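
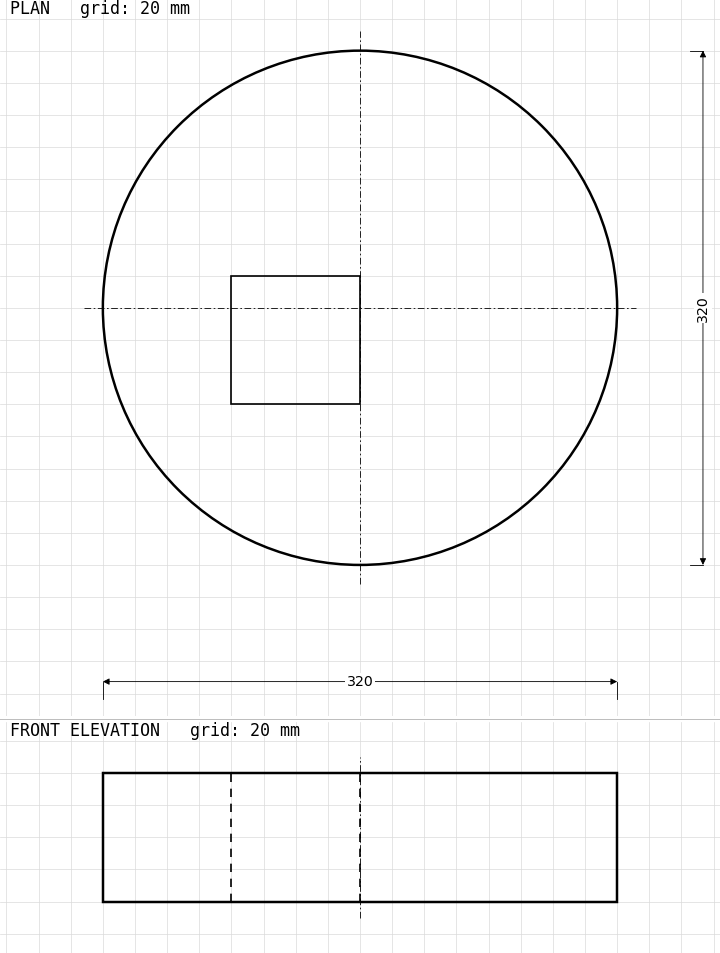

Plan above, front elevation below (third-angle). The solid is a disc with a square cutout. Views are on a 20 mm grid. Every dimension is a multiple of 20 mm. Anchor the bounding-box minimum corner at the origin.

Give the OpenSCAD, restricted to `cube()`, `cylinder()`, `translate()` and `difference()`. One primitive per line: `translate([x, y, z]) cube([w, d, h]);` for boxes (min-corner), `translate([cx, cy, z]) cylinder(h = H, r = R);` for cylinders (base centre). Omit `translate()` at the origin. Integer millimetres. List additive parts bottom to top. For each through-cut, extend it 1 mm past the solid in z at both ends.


difference() {
  translate([160, 160, 0]) cylinder(h = 80, r = 160);
  translate([80, 100, -1]) cube([80, 80, 82]);
}


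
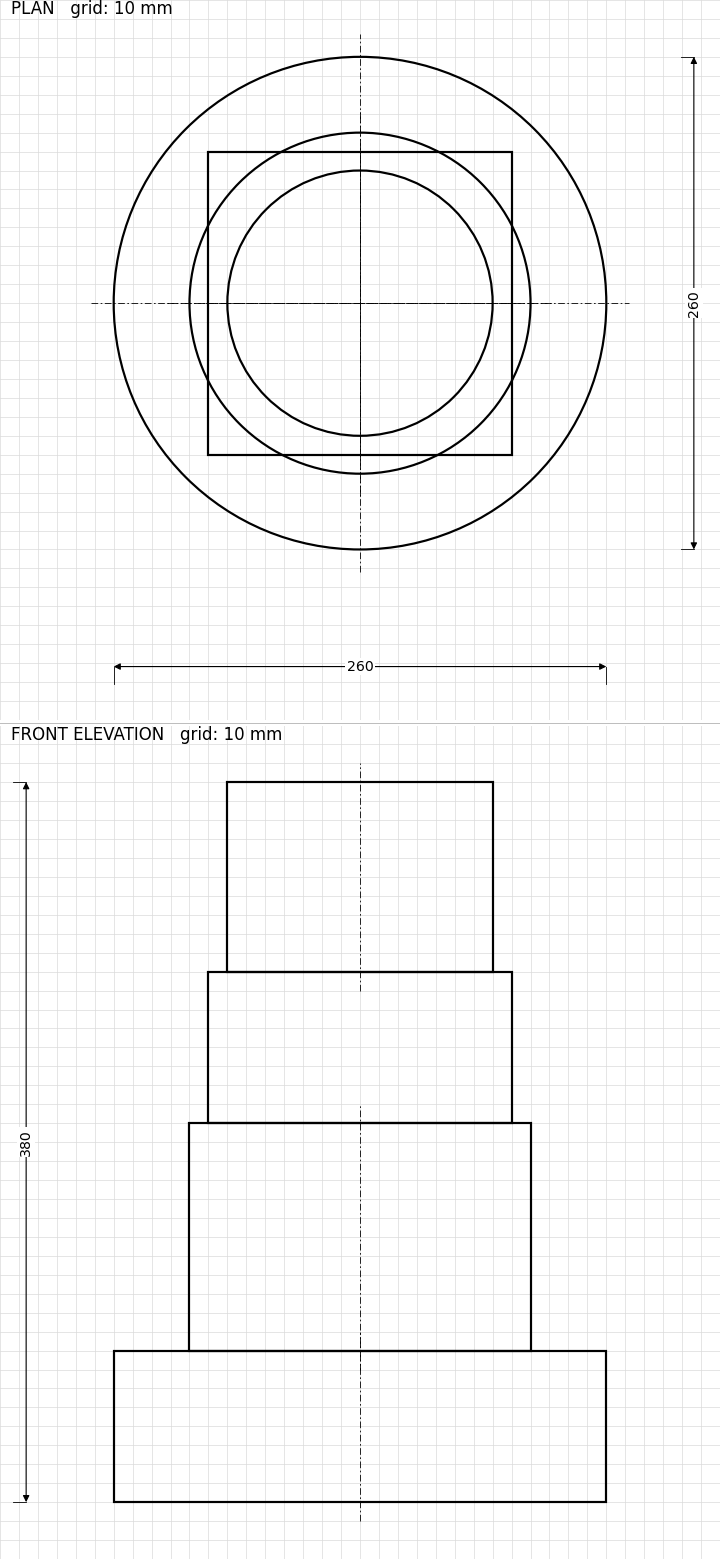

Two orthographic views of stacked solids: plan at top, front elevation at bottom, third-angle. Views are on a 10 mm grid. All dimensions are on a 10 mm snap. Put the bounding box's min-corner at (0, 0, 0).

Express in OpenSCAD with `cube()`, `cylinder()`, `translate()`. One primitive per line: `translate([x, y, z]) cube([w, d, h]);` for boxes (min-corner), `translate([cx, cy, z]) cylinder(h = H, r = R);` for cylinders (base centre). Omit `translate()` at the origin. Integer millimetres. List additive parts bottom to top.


translate([130, 130, 0]) cylinder(h = 80, r = 130);
translate([130, 130, 80]) cylinder(h = 120, r = 90);
translate([50, 50, 200]) cube([160, 160, 80]);
translate([130, 130, 280]) cylinder(h = 100, r = 70);


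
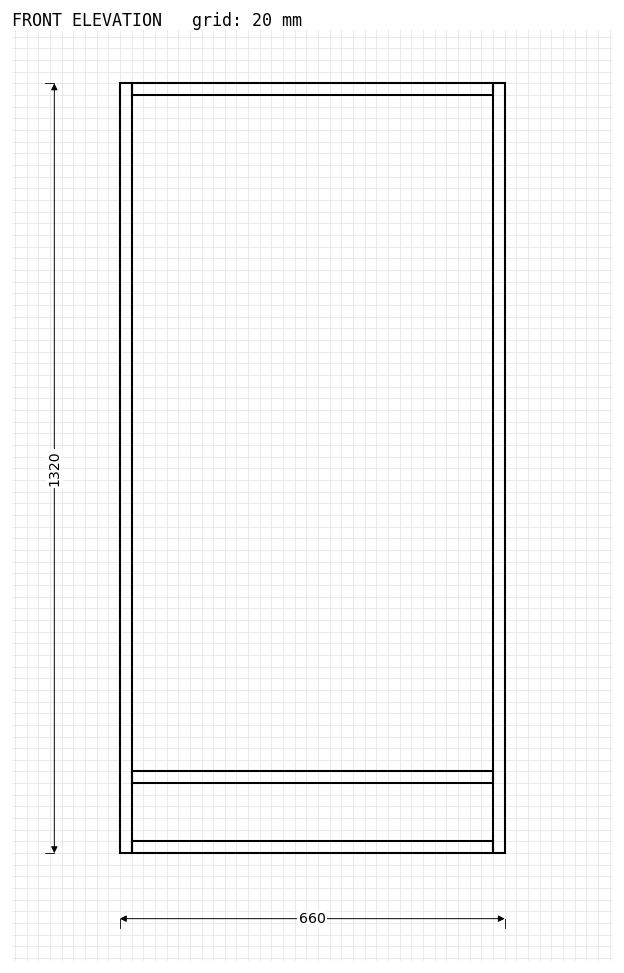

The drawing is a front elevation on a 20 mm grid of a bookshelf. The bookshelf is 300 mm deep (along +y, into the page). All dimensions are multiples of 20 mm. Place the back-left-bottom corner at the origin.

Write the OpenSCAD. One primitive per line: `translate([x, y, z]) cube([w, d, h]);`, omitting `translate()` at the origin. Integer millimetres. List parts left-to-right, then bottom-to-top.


cube([20, 300, 1320]);
translate([20, 0, 0]) cube([620, 300, 20]);
translate([20, 0, 120]) cube([620, 300, 20]);
translate([20, 0, 1300]) cube([620, 300, 20]);
translate([640, 0, 0]) cube([20, 300, 1320]);


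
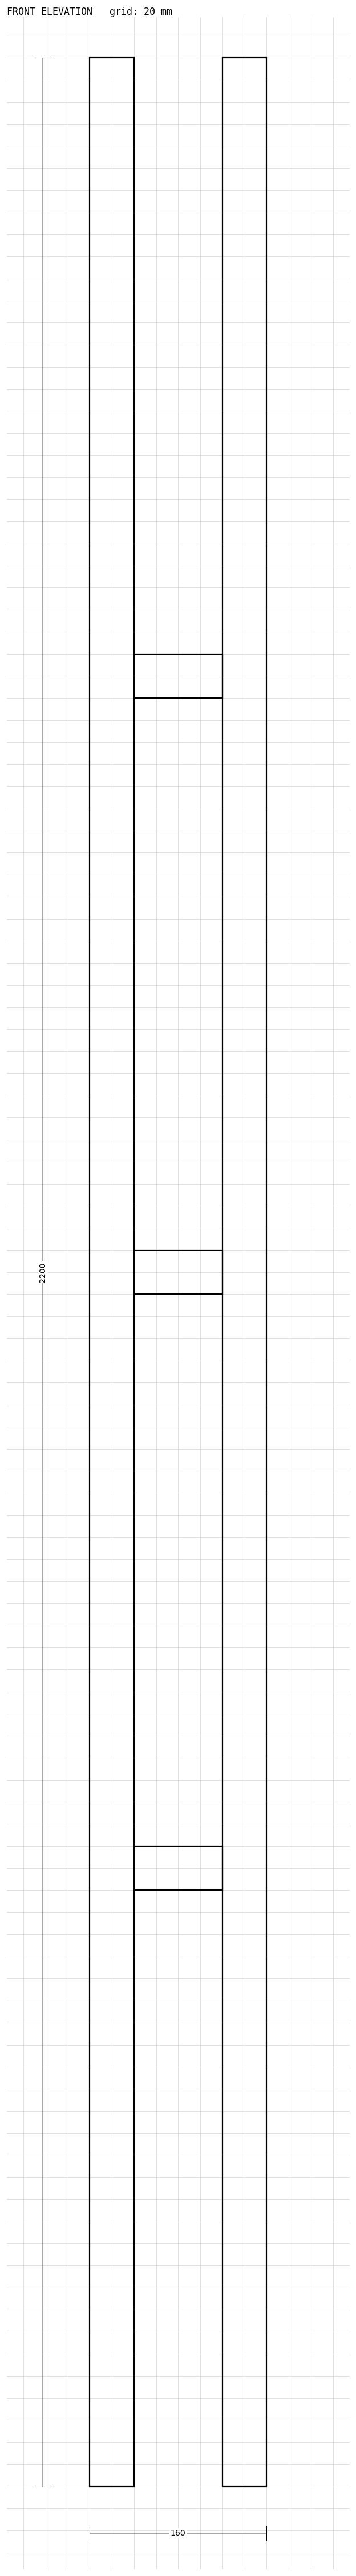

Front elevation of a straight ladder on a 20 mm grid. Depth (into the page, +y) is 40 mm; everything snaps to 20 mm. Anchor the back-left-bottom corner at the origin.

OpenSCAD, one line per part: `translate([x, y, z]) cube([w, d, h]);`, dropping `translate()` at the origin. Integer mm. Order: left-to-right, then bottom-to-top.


cube([40, 40, 2200]);
translate([40, 0, 540]) cube([80, 40, 40]);
translate([40, 0, 1080]) cube([80, 40, 40]);
translate([40, 0, 1620]) cube([80, 40, 40]);
translate([120, 0, 0]) cube([40, 40, 2200]);


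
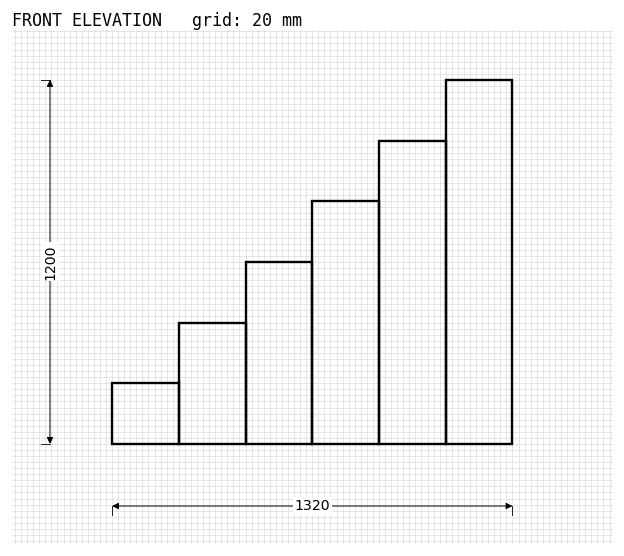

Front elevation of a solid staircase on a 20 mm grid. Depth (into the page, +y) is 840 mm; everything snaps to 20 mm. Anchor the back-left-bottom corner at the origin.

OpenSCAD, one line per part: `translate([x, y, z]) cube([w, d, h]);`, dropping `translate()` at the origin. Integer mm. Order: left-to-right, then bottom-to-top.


cube([220, 840, 200]);
translate([220, 0, 0]) cube([220, 840, 400]);
translate([440, 0, 0]) cube([220, 840, 600]);
translate([660, 0, 0]) cube([220, 840, 800]);
translate([880, 0, 0]) cube([220, 840, 1000]);
translate([1100, 0, 0]) cube([220, 840, 1200]);


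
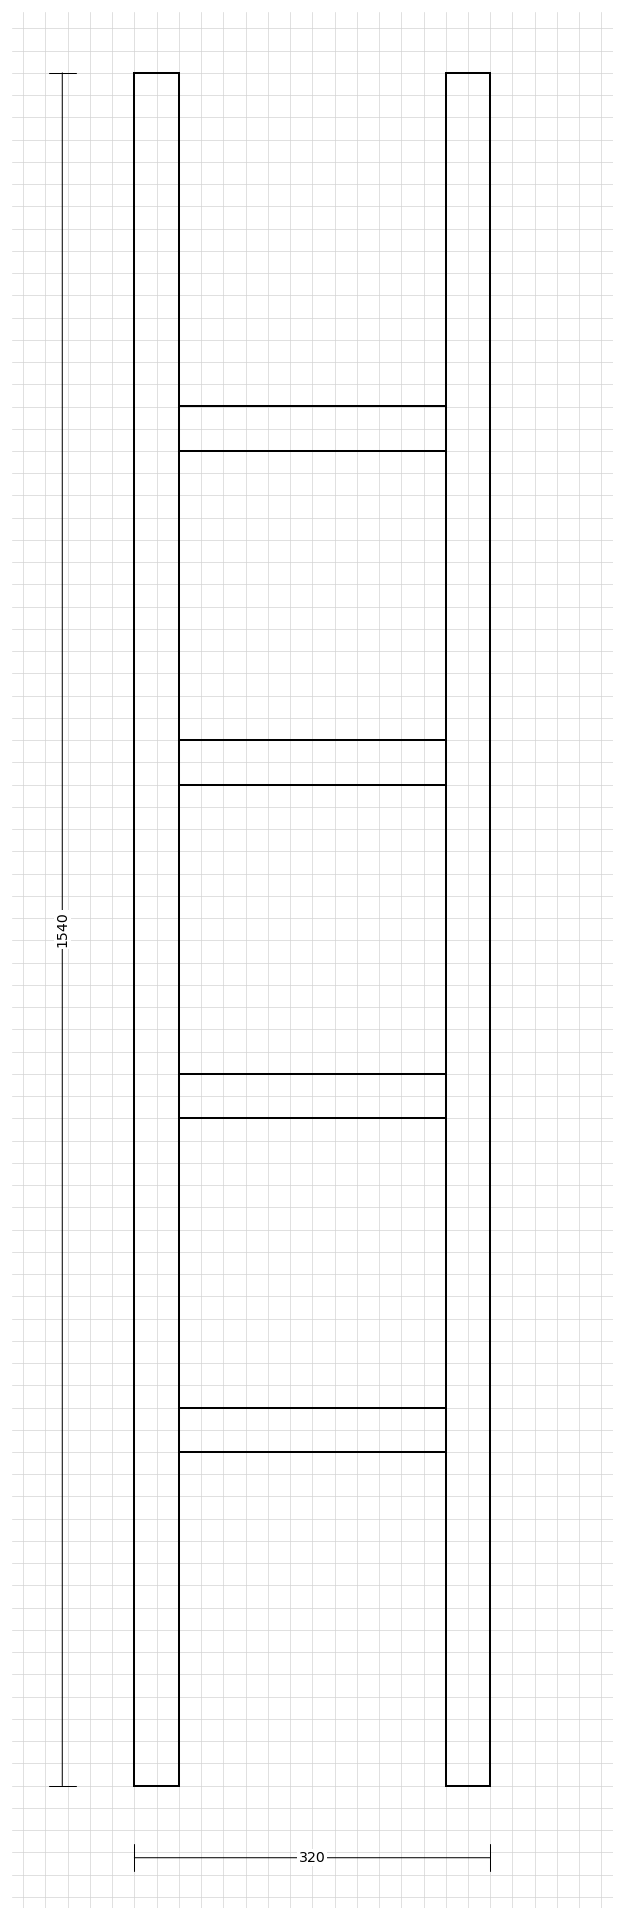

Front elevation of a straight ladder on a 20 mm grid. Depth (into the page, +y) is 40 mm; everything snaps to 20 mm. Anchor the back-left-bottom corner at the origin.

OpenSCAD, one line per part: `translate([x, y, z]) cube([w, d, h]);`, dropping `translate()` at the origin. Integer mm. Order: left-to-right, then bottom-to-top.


cube([40, 40, 1540]);
translate([40, 0, 300]) cube([240, 40, 40]);
translate([40, 0, 600]) cube([240, 40, 40]);
translate([40, 0, 900]) cube([240, 40, 40]);
translate([40, 0, 1200]) cube([240, 40, 40]);
translate([280, 0, 0]) cube([40, 40, 1540]);


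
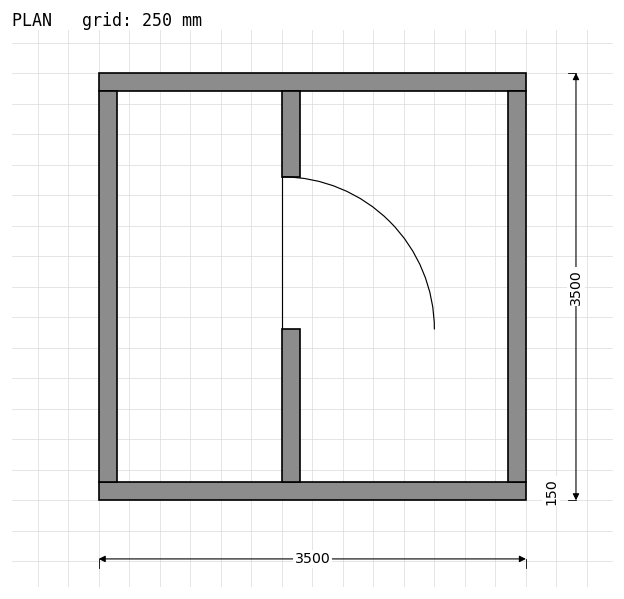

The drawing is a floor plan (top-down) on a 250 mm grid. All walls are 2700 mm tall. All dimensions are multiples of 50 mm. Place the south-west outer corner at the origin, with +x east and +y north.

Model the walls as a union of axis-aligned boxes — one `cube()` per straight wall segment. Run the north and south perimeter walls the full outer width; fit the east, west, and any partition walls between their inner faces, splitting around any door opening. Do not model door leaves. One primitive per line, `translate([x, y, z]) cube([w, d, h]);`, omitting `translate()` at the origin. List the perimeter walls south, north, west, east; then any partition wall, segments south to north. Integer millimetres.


cube([3500, 150, 2700]);
translate([0, 3350, 0]) cube([3500, 150, 2700]);
translate([0, 150, 0]) cube([150, 3200, 2700]);
translate([3350, 150, 0]) cube([150, 3200, 2700]);
translate([1500, 150, 0]) cube([150, 1250, 2700]);
translate([1500, 2650, 0]) cube([150, 700, 2700]);


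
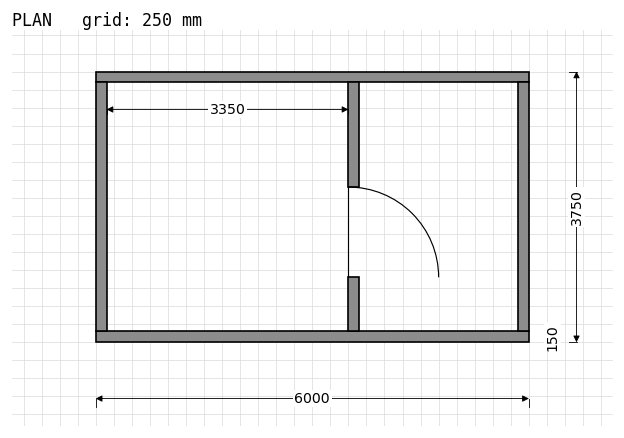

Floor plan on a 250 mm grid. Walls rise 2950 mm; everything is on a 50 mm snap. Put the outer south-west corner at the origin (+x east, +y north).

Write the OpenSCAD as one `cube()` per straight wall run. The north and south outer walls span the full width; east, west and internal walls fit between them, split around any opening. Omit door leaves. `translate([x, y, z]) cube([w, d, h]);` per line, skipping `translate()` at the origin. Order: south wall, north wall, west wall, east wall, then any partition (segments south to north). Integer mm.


cube([6000, 150, 2950]);
translate([0, 3600, 0]) cube([6000, 150, 2950]);
translate([0, 150, 0]) cube([150, 3450, 2950]);
translate([5850, 150, 0]) cube([150, 3450, 2950]);
translate([3500, 150, 0]) cube([150, 750, 2950]);
translate([3500, 2150, 0]) cube([150, 1450, 2950]);


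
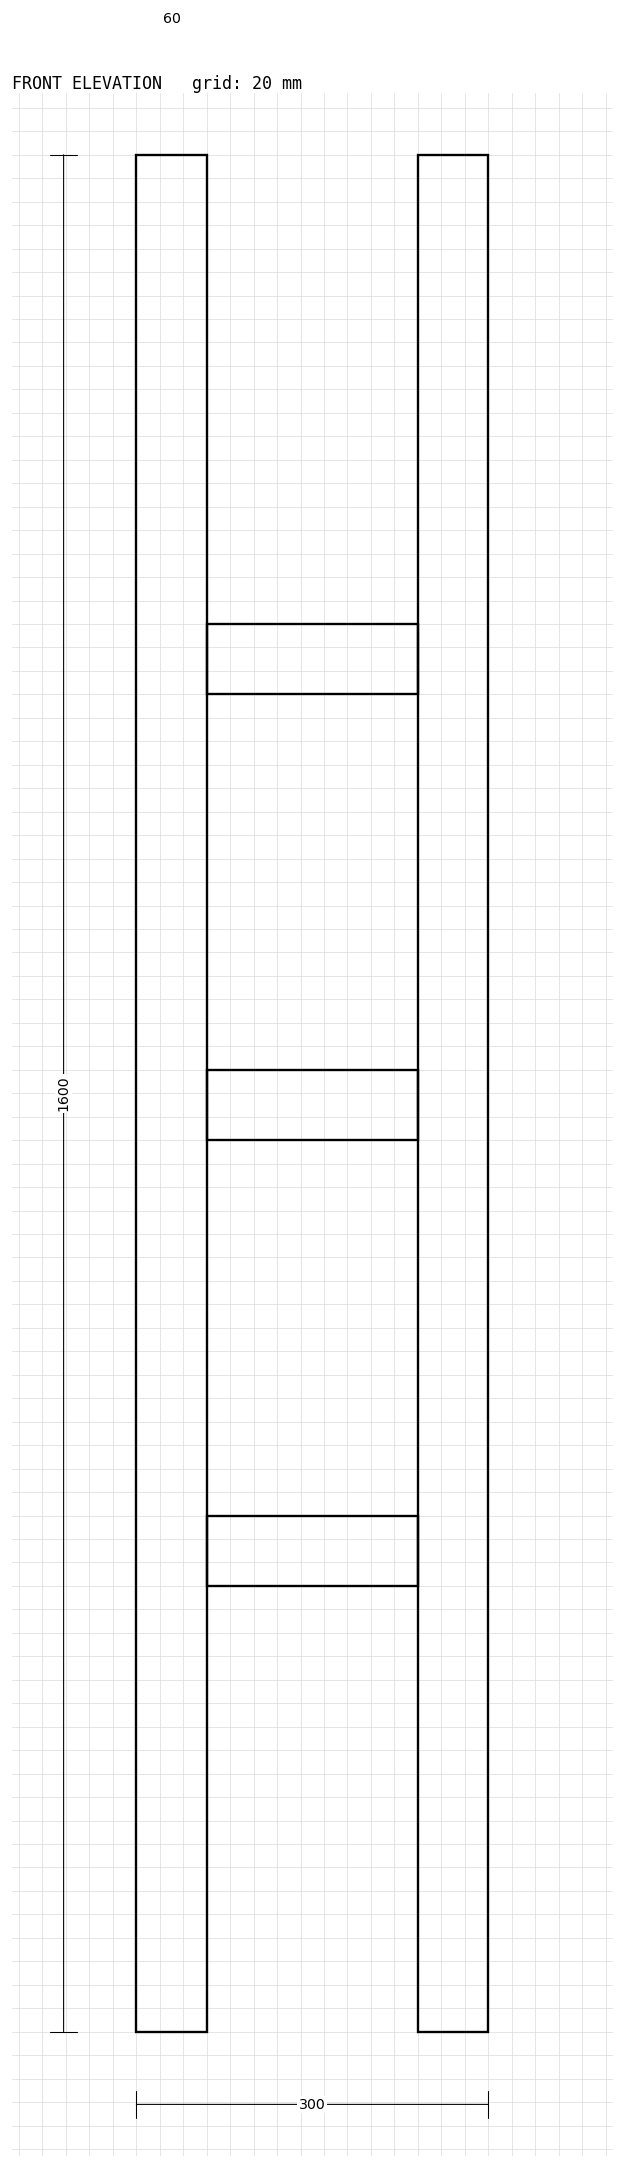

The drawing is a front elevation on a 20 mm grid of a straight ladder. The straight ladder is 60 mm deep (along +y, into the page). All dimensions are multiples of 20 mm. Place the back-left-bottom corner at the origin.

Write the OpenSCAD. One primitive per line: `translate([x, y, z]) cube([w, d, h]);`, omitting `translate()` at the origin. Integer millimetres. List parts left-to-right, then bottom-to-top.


cube([60, 60, 1600]);
translate([60, 0, 380]) cube([180, 60, 60]);
translate([60, 0, 760]) cube([180, 60, 60]);
translate([60, 0, 1140]) cube([180, 60, 60]);
translate([240, 0, 0]) cube([60, 60, 1600]);


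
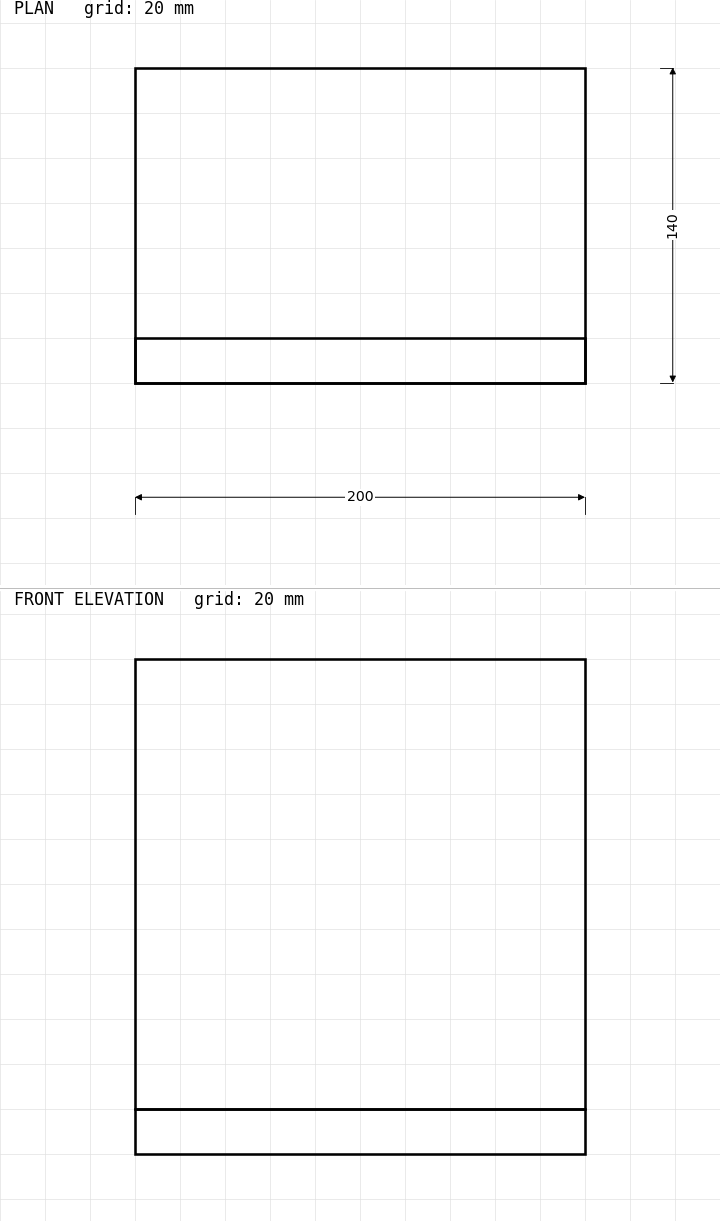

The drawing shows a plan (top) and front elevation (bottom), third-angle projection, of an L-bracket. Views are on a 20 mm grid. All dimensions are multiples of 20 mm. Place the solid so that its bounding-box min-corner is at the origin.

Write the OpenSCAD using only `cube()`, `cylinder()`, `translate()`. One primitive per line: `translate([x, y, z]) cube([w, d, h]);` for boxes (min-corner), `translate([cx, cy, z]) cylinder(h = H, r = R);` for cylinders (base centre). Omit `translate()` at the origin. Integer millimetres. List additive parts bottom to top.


cube([200, 140, 20]);
translate([0, 0, 20]) cube([200, 20, 200]);


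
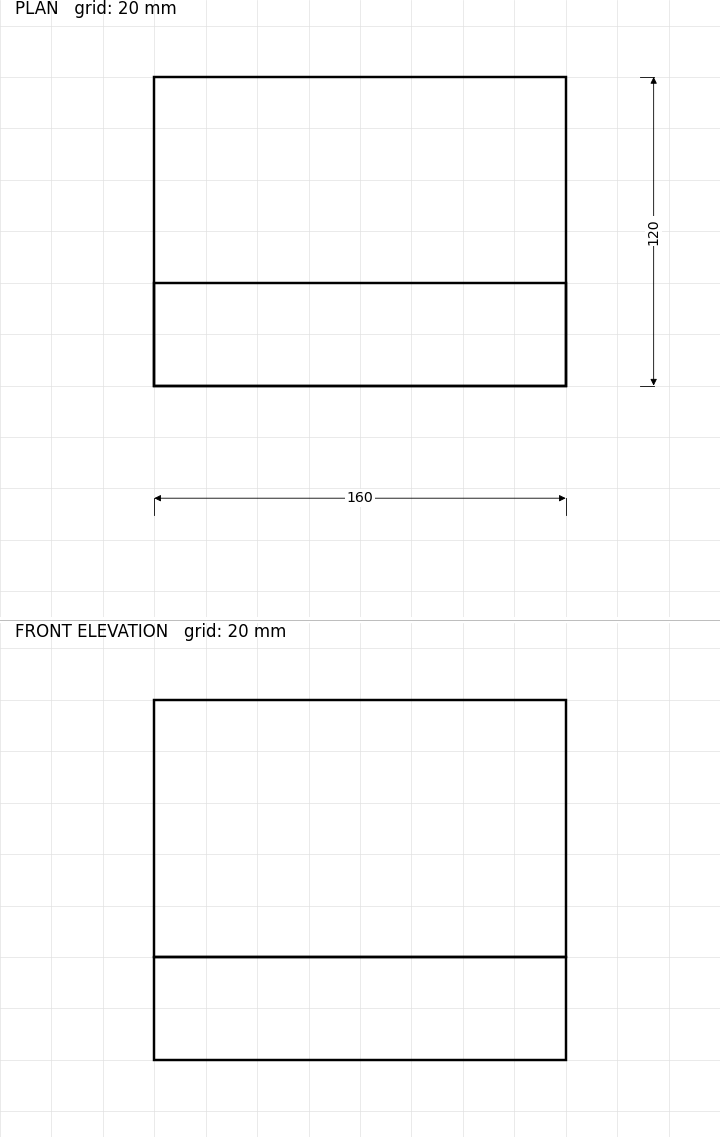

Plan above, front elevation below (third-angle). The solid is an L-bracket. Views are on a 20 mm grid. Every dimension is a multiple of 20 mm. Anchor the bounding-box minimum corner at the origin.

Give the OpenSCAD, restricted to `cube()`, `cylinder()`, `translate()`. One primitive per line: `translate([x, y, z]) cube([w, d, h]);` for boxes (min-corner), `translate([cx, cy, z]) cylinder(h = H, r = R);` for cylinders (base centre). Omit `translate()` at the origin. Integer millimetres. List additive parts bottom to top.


cube([160, 120, 40]);
translate([0, 0, 40]) cube([160, 40, 100]);


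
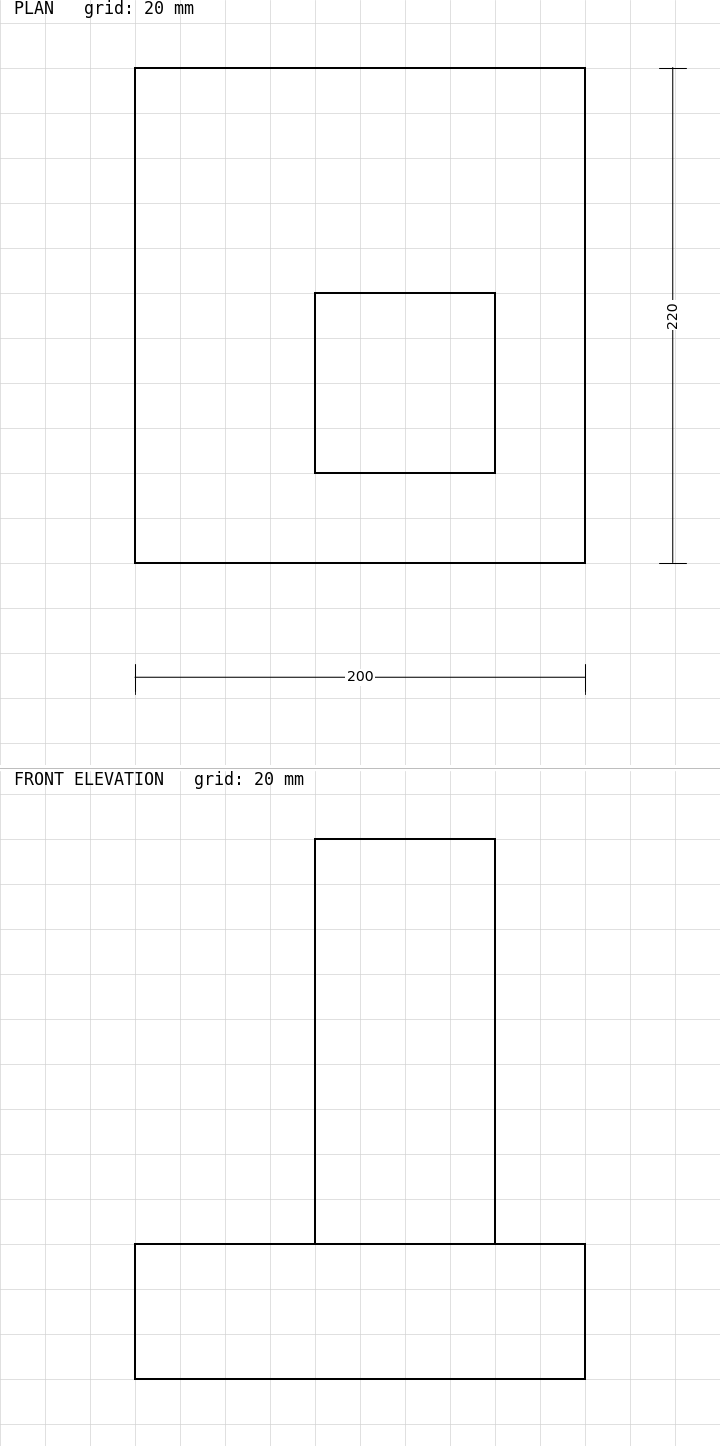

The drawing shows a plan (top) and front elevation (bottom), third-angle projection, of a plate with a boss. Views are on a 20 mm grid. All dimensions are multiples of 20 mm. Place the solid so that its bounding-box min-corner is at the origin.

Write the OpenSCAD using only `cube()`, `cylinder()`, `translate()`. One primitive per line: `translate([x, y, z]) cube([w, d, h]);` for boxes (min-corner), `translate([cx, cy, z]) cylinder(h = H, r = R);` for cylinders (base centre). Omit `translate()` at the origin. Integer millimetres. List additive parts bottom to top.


cube([200, 220, 60]);
translate([80, 40, 60]) cube([80, 80, 180]);


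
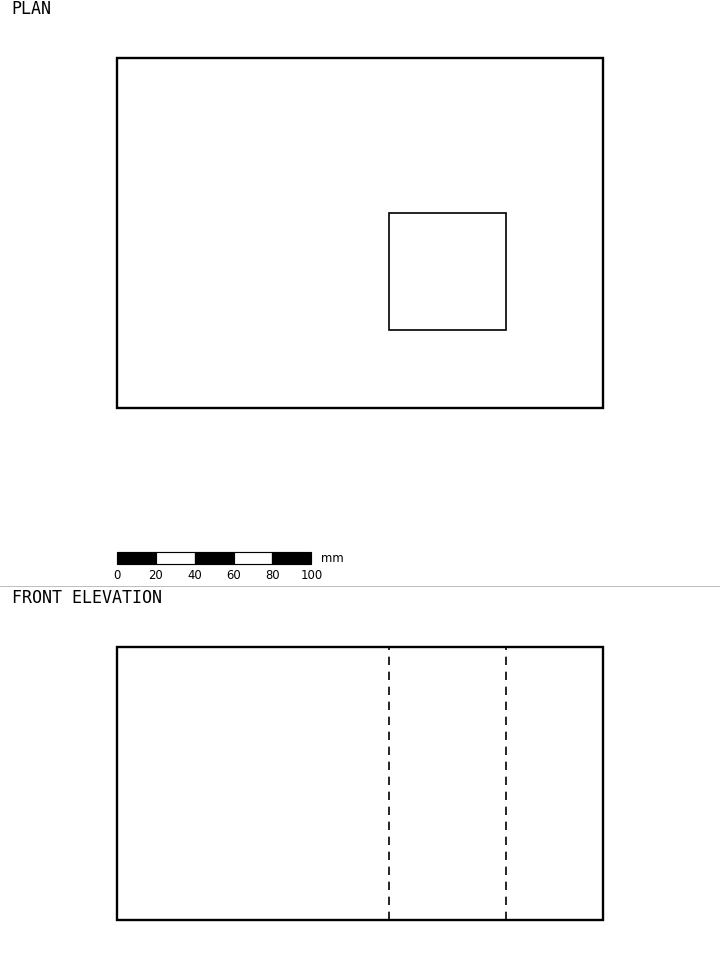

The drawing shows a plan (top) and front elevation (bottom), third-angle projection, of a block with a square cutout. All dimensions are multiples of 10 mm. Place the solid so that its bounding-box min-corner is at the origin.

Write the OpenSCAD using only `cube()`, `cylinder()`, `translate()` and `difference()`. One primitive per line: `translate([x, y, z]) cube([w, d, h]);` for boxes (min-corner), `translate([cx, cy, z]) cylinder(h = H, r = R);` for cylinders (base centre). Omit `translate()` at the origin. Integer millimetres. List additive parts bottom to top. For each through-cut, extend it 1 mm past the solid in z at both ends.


difference() {
  cube([250, 180, 140]);
  translate([140, 40, -1]) cube([60, 60, 142]);
}


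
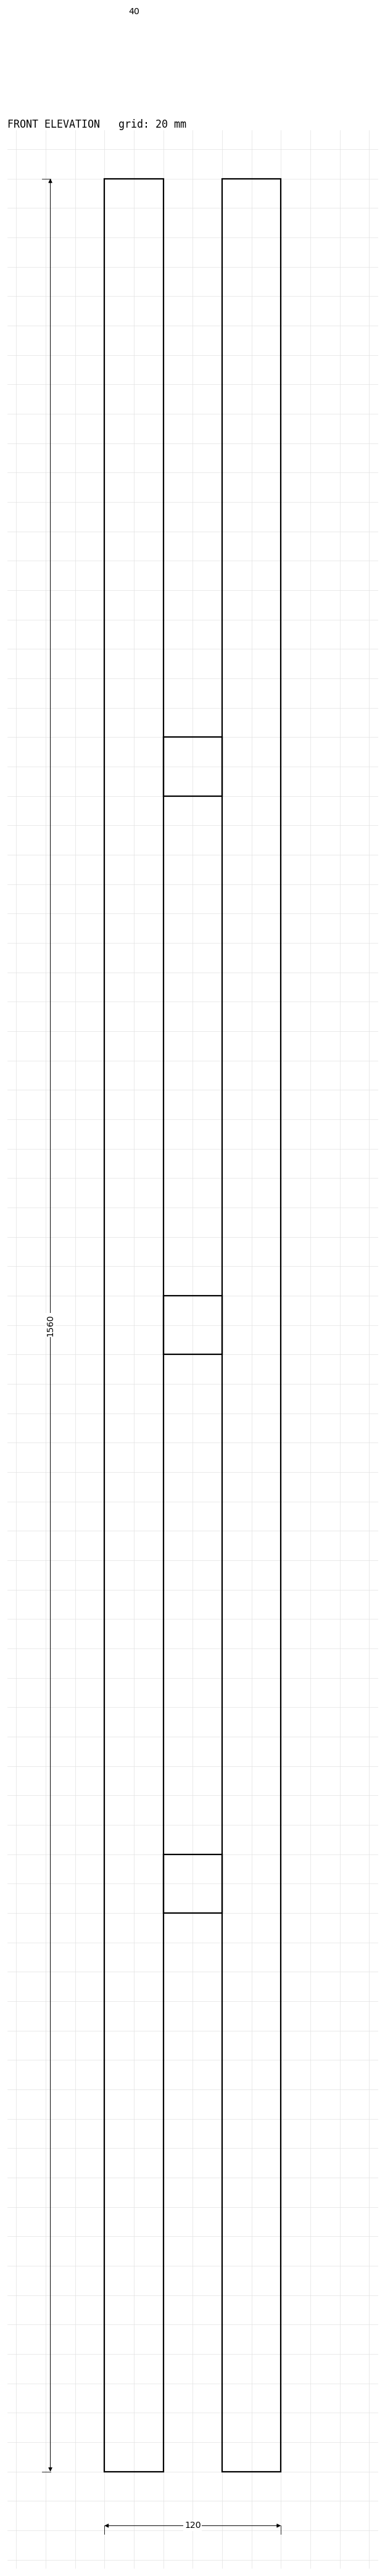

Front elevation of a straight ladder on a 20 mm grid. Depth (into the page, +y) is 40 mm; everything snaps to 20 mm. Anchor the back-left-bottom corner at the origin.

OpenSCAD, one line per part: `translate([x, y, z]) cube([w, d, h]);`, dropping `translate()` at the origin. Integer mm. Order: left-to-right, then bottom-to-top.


cube([40, 40, 1560]);
translate([40, 0, 380]) cube([40, 40, 40]);
translate([40, 0, 760]) cube([40, 40, 40]);
translate([40, 0, 1140]) cube([40, 40, 40]);
translate([80, 0, 0]) cube([40, 40, 1560]);


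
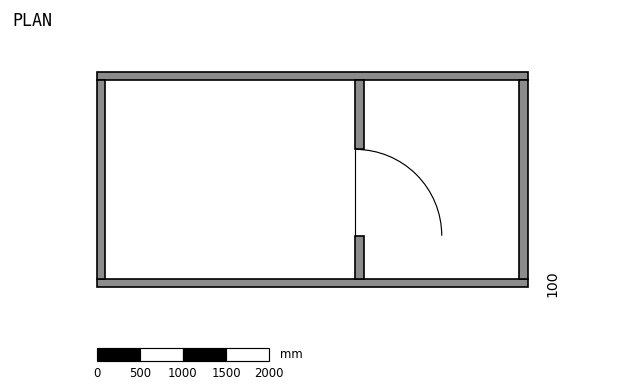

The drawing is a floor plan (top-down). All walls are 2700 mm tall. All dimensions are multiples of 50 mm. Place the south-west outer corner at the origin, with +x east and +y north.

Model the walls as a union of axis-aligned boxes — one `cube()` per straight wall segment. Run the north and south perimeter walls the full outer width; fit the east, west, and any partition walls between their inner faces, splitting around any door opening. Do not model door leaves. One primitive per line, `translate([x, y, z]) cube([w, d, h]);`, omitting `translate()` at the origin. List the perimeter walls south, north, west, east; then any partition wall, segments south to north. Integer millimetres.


cube([5000, 100, 2700]);
translate([0, 2400, 0]) cube([5000, 100, 2700]);
translate([0, 100, 0]) cube([100, 2300, 2700]);
translate([4900, 100, 0]) cube([100, 2300, 2700]);
translate([3000, 100, 0]) cube([100, 500, 2700]);
translate([3000, 1600, 0]) cube([100, 800, 2700]);


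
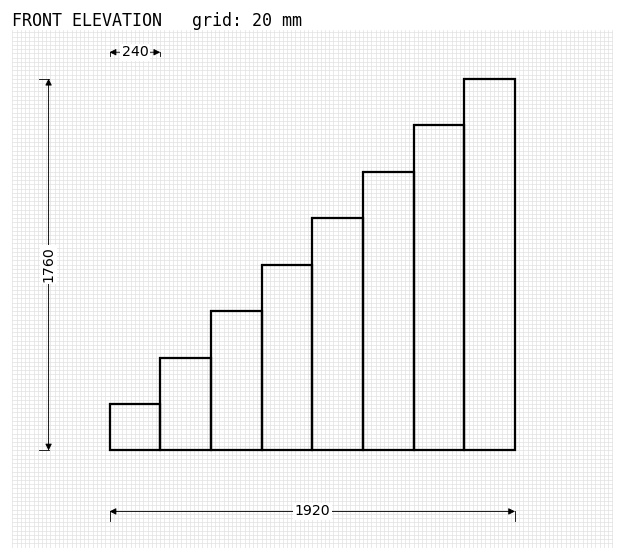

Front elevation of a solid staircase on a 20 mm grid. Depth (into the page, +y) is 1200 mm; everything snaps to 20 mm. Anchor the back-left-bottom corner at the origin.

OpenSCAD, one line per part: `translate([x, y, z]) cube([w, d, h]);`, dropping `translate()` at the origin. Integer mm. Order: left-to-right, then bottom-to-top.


cube([240, 1200, 220]);
translate([240, 0, 0]) cube([240, 1200, 440]);
translate([480, 0, 0]) cube([240, 1200, 660]);
translate([720, 0, 0]) cube([240, 1200, 880]);
translate([960, 0, 0]) cube([240, 1200, 1100]);
translate([1200, 0, 0]) cube([240, 1200, 1320]);
translate([1440, 0, 0]) cube([240, 1200, 1540]);
translate([1680, 0, 0]) cube([240, 1200, 1760]);


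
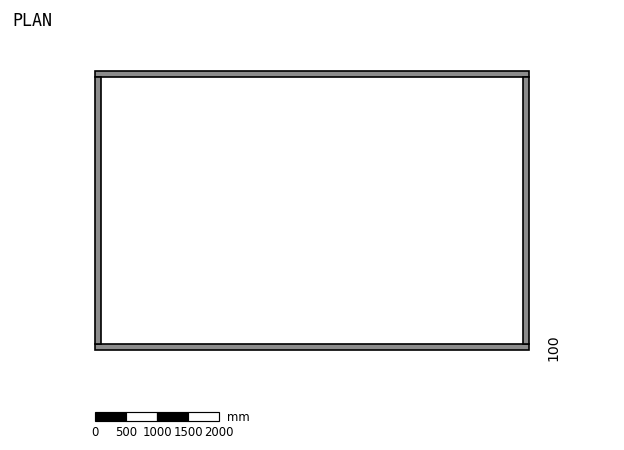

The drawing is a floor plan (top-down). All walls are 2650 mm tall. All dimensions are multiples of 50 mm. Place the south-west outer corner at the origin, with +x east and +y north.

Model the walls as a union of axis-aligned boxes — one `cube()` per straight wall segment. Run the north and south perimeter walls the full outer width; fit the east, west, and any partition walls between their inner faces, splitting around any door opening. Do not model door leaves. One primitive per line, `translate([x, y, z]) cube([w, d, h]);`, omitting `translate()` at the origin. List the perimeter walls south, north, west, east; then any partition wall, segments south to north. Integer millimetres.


cube([7000, 100, 2650]);
translate([0, 4400, 0]) cube([7000, 100, 2650]);
translate([0, 100, 0]) cube([100, 4300, 2650]);
translate([6900, 100, 0]) cube([100, 4300, 2650]);


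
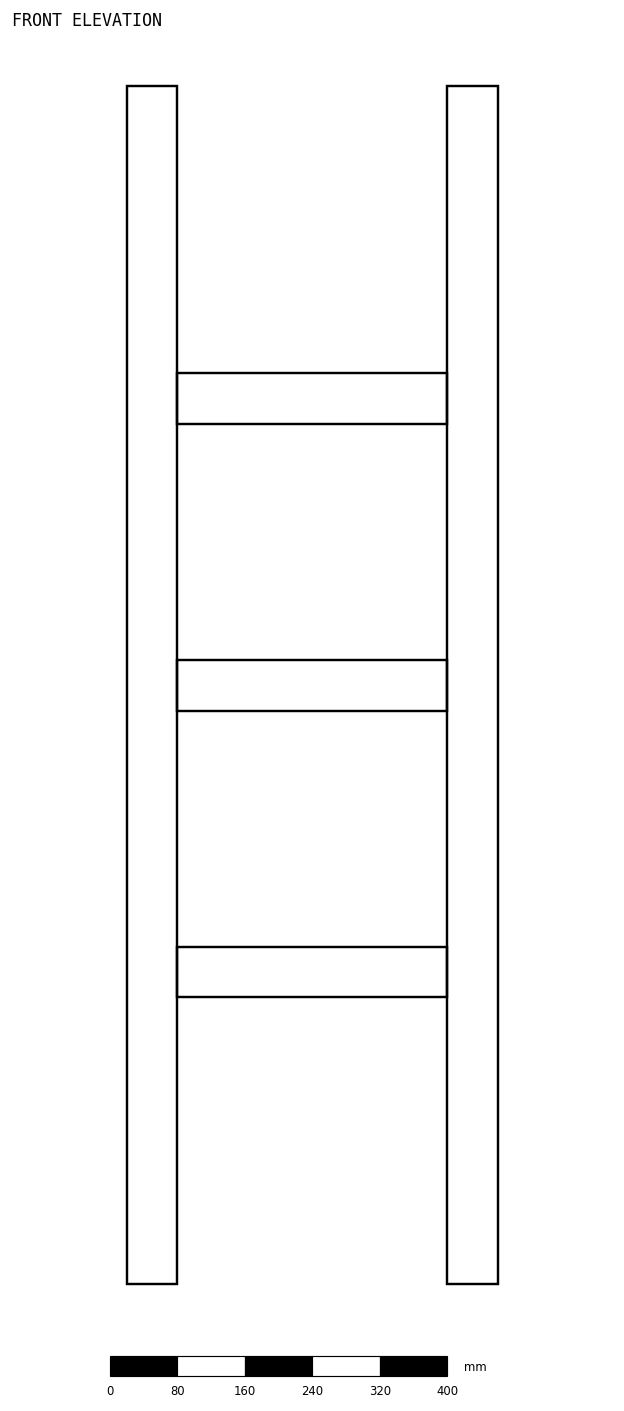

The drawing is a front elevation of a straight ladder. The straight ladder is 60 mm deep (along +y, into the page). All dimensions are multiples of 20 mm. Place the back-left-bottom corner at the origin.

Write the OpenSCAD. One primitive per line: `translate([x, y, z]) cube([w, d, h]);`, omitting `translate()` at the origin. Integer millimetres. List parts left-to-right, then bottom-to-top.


cube([60, 60, 1420]);
translate([60, 0, 340]) cube([320, 60, 60]);
translate([60, 0, 680]) cube([320, 60, 60]);
translate([60, 0, 1020]) cube([320, 60, 60]);
translate([380, 0, 0]) cube([60, 60, 1420]);


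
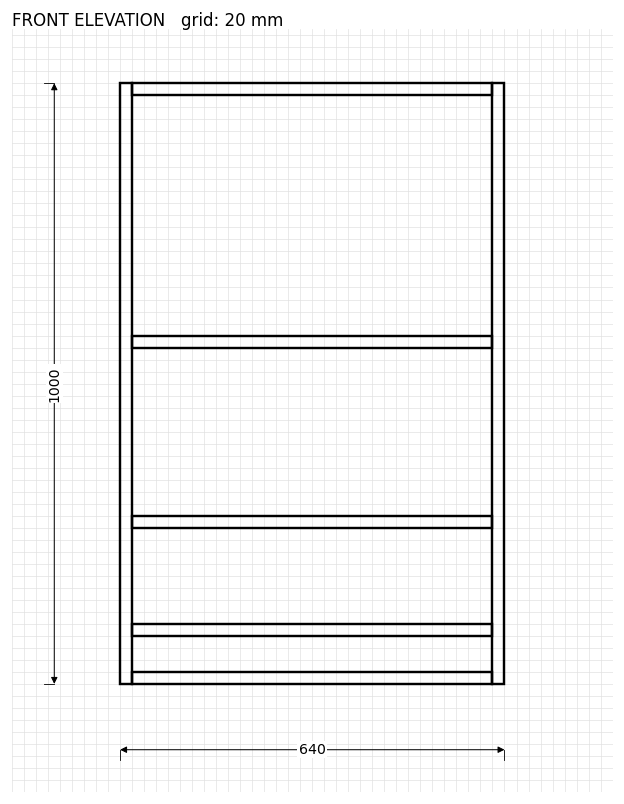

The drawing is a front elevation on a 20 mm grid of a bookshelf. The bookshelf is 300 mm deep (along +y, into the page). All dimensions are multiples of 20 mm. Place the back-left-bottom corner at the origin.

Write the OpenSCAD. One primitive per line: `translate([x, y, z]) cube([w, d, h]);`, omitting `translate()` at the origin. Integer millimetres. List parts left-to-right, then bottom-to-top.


cube([20, 300, 1000]);
translate([20, 0, 0]) cube([600, 300, 20]);
translate([20, 0, 80]) cube([600, 300, 20]);
translate([20, 0, 260]) cube([600, 300, 20]);
translate([20, 0, 560]) cube([600, 300, 20]);
translate([20, 0, 980]) cube([600, 300, 20]);
translate([620, 0, 0]) cube([20, 300, 1000]);


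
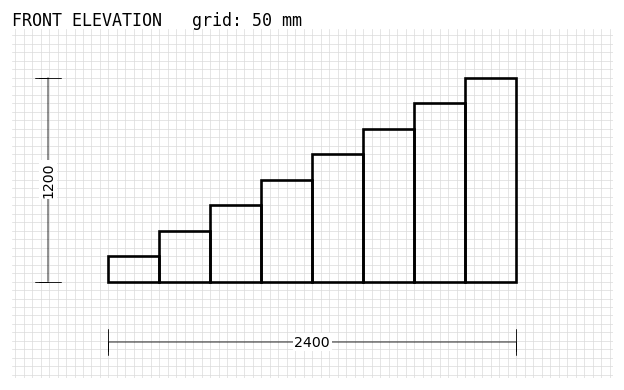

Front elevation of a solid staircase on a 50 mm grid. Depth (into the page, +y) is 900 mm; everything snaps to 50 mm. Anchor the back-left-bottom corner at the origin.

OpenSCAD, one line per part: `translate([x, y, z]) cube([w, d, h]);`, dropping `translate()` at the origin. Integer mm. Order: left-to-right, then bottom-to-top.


cube([300, 900, 150]);
translate([300, 0, 0]) cube([300, 900, 300]);
translate([600, 0, 0]) cube([300, 900, 450]);
translate([900, 0, 0]) cube([300, 900, 600]);
translate([1200, 0, 0]) cube([300, 900, 750]);
translate([1500, 0, 0]) cube([300, 900, 900]);
translate([1800, 0, 0]) cube([300, 900, 1050]);
translate([2100, 0, 0]) cube([300, 900, 1200]);


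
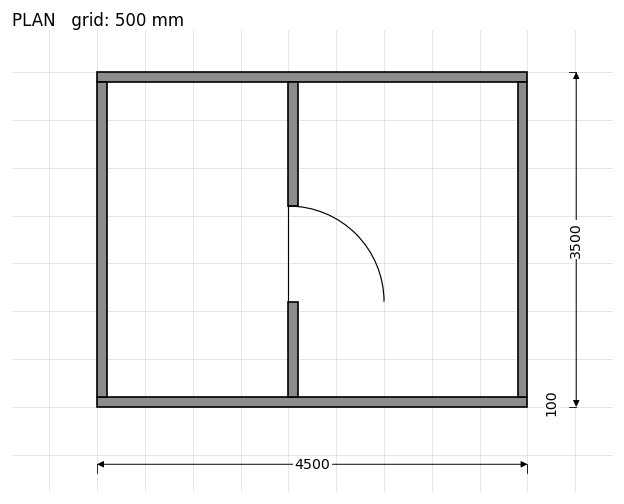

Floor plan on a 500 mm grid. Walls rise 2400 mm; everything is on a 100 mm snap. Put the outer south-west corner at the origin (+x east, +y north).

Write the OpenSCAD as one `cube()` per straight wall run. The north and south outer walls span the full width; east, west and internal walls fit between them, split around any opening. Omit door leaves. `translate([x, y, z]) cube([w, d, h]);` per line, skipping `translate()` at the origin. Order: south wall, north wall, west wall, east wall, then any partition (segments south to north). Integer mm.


cube([4500, 100, 2400]);
translate([0, 3400, 0]) cube([4500, 100, 2400]);
translate([0, 100, 0]) cube([100, 3300, 2400]);
translate([4400, 100, 0]) cube([100, 3300, 2400]);
translate([2000, 100, 0]) cube([100, 1000, 2400]);
translate([2000, 2100, 0]) cube([100, 1300, 2400]);


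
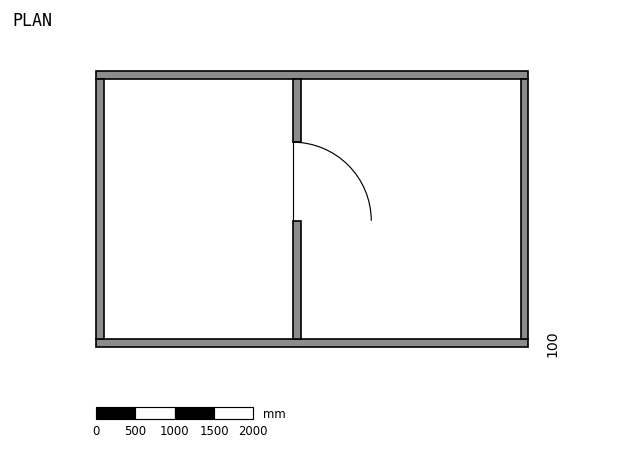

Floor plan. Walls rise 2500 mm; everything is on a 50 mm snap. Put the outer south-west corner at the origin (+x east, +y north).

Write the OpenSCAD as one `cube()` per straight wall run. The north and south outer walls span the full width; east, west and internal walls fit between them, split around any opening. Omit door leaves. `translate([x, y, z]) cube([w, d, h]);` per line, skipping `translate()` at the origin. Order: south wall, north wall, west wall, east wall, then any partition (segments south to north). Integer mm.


cube([5500, 100, 2500]);
translate([0, 3400, 0]) cube([5500, 100, 2500]);
translate([0, 100, 0]) cube([100, 3300, 2500]);
translate([5400, 100, 0]) cube([100, 3300, 2500]);
translate([2500, 100, 0]) cube([100, 1500, 2500]);
translate([2500, 2600, 0]) cube([100, 800, 2500]);


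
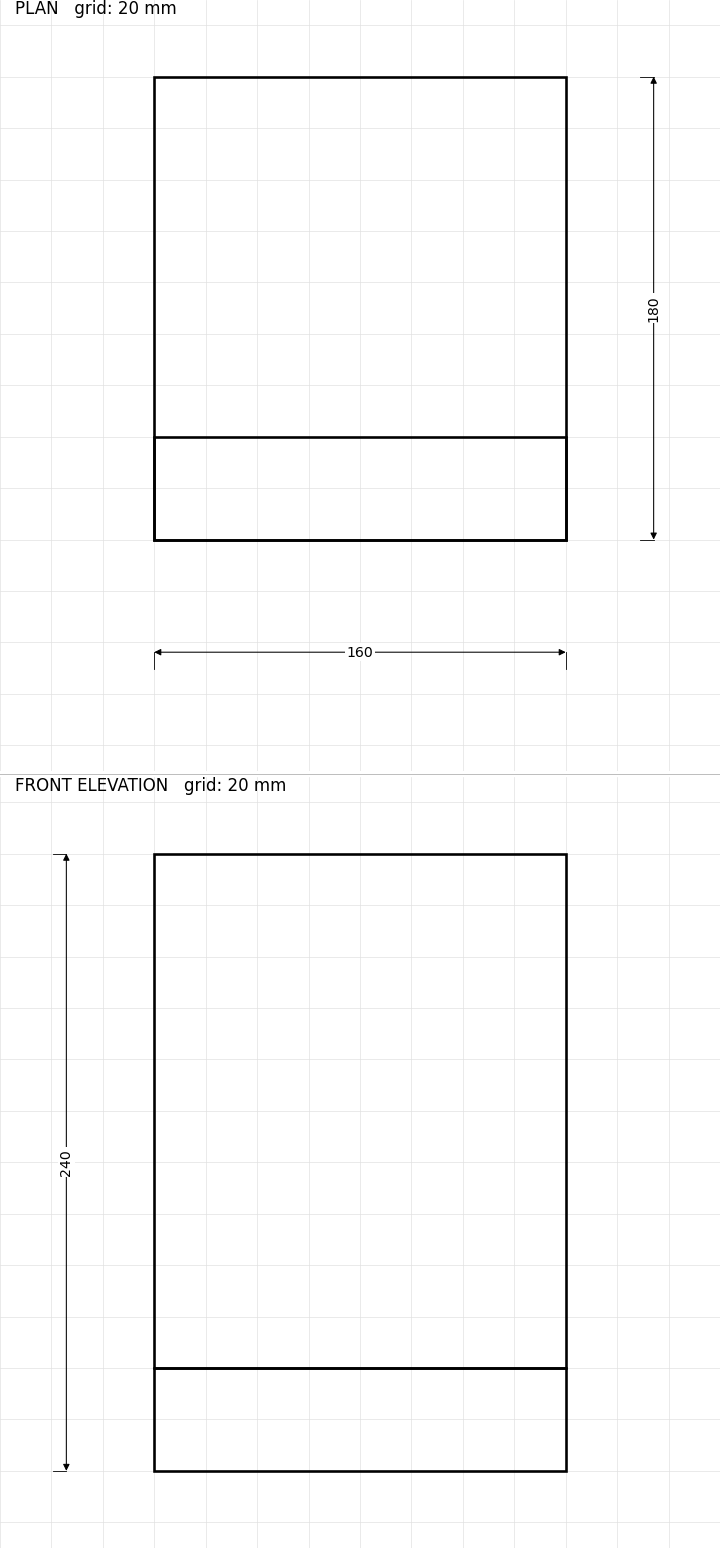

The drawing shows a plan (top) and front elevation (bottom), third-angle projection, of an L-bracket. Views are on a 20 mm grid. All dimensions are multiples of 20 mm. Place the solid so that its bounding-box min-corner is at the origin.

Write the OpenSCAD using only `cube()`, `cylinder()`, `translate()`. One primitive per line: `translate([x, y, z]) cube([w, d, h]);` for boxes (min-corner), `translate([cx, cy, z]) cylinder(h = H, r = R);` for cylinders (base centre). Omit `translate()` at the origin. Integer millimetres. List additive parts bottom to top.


cube([160, 180, 40]);
translate([0, 0, 40]) cube([160, 40, 200]);


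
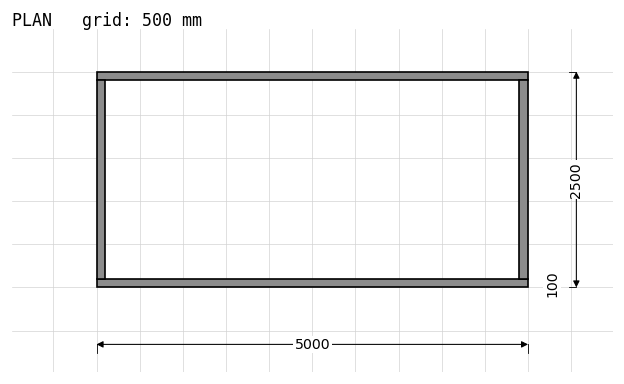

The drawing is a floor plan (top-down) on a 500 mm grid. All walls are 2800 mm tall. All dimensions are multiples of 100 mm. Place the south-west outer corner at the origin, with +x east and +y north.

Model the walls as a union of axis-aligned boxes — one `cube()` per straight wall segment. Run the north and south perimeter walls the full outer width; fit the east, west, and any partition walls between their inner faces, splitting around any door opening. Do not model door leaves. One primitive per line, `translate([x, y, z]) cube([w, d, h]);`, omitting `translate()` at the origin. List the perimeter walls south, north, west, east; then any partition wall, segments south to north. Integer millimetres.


cube([5000, 100, 2800]);
translate([0, 2400, 0]) cube([5000, 100, 2800]);
translate([0, 100, 0]) cube([100, 2300, 2800]);
translate([4900, 100, 0]) cube([100, 2300, 2800]);


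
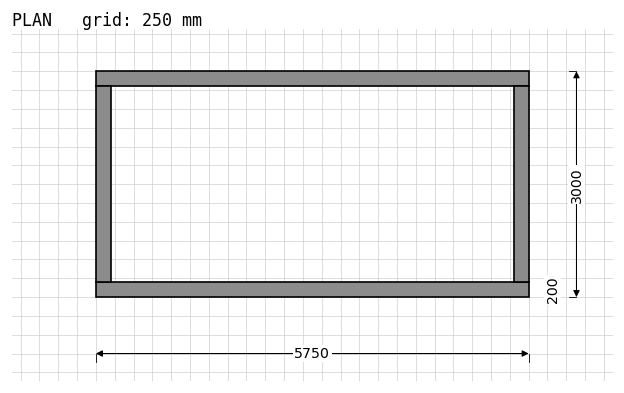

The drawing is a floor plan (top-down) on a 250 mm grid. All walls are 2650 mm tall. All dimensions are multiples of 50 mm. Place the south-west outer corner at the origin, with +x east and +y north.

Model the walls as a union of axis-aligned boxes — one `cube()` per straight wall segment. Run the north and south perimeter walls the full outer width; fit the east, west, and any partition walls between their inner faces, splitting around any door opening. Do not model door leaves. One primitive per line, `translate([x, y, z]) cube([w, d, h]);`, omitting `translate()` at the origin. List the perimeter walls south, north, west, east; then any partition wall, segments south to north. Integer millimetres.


cube([5750, 200, 2650]);
translate([0, 2800, 0]) cube([5750, 200, 2650]);
translate([0, 200, 0]) cube([200, 2600, 2650]);
translate([5550, 200, 0]) cube([200, 2600, 2650]);


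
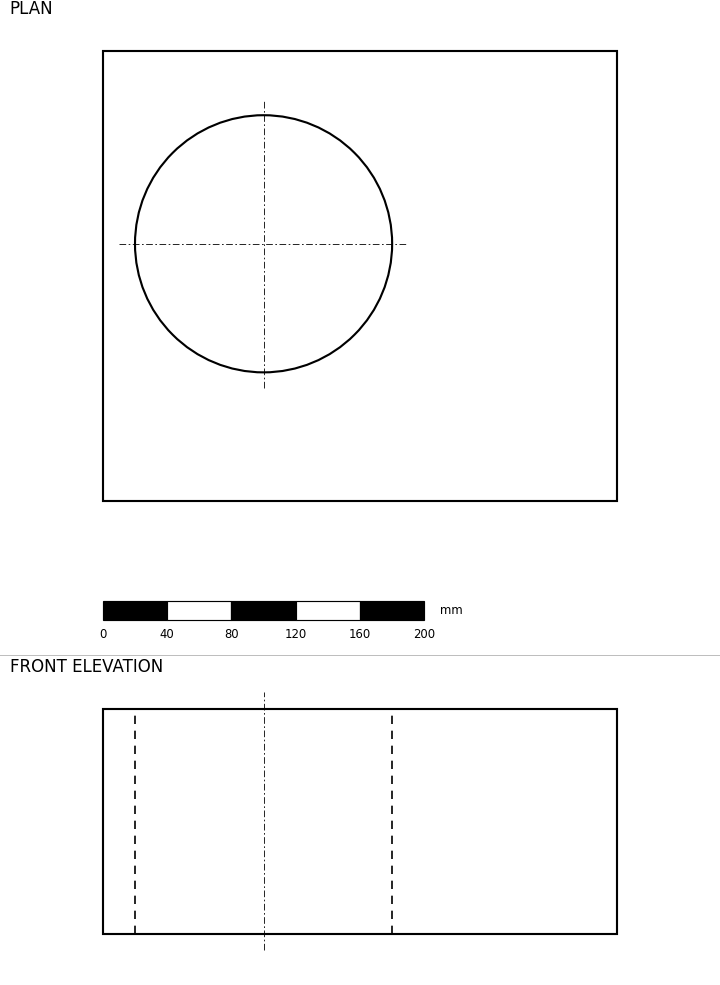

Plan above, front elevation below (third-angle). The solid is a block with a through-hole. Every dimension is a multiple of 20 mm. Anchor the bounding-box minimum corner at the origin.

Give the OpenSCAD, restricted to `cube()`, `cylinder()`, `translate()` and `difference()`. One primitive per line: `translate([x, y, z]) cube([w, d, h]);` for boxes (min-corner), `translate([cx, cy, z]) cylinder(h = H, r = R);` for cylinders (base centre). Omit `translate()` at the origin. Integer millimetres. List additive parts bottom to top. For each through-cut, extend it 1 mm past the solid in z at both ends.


difference() {
  cube([320, 280, 140]);
  translate([100, 160, -1]) cylinder(h = 142, r = 80);
}


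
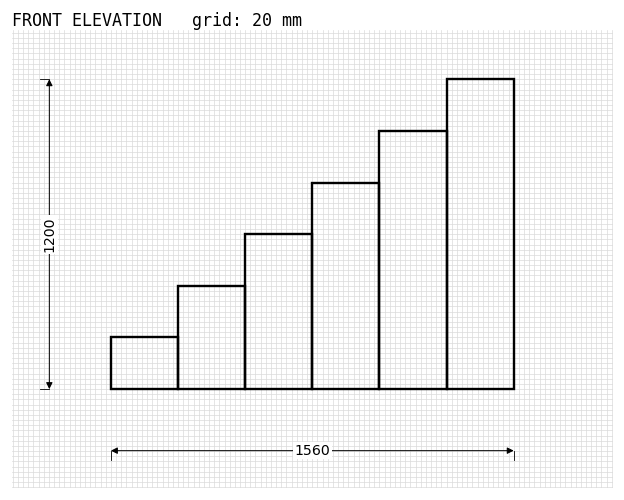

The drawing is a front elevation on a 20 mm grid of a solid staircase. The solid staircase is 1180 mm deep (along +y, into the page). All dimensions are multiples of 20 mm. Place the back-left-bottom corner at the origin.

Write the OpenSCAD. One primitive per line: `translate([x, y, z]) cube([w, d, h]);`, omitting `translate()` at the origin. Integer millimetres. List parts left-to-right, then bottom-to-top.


cube([260, 1180, 200]);
translate([260, 0, 0]) cube([260, 1180, 400]);
translate([520, 0, 0]) cube([260, 1180, 600]);
translate([780, 0, 0]) cube([260, 1180, 800]);
translate([1040, 0, 0]) cube([260, 1180, 1000]);
translate([1300, 0, 0]) cube([260, 1180, 1200]);


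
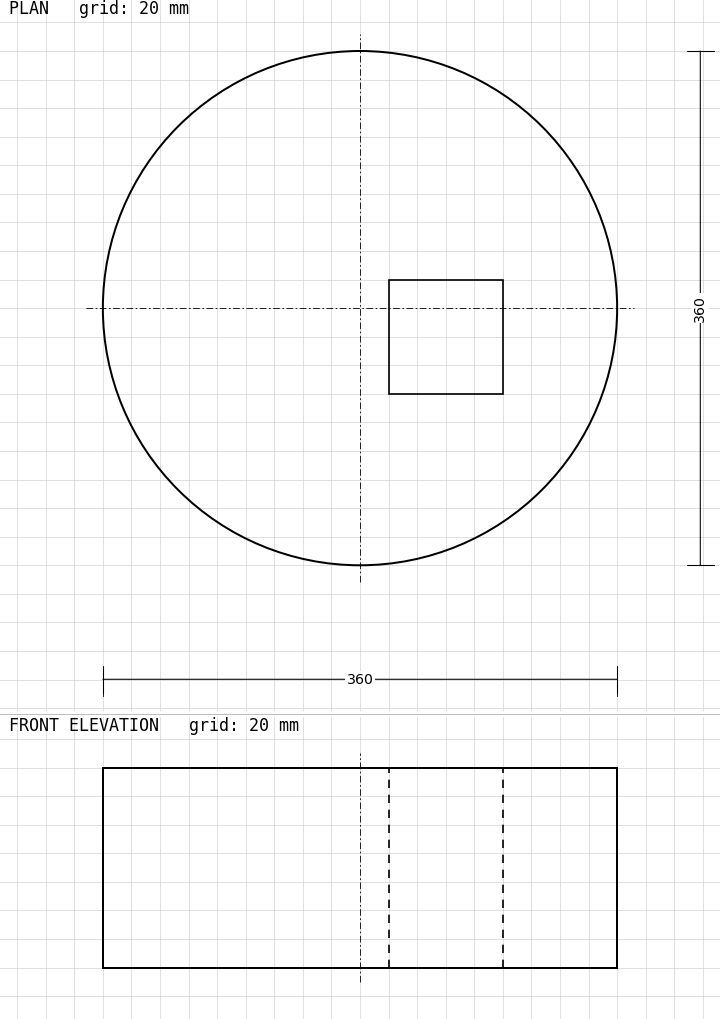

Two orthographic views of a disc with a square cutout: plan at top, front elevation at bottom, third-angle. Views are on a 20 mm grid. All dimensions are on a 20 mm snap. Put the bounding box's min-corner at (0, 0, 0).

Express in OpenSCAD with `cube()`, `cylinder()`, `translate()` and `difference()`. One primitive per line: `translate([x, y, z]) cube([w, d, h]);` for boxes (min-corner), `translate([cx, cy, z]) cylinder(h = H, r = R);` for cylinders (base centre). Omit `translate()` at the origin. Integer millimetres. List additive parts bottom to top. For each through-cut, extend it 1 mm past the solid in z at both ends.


difference() {
  translate([180, 180, 0]) cylinder(h = 140, r = 180);
  translate([200, 120, -1]) cube([80, 80, 142]);
}


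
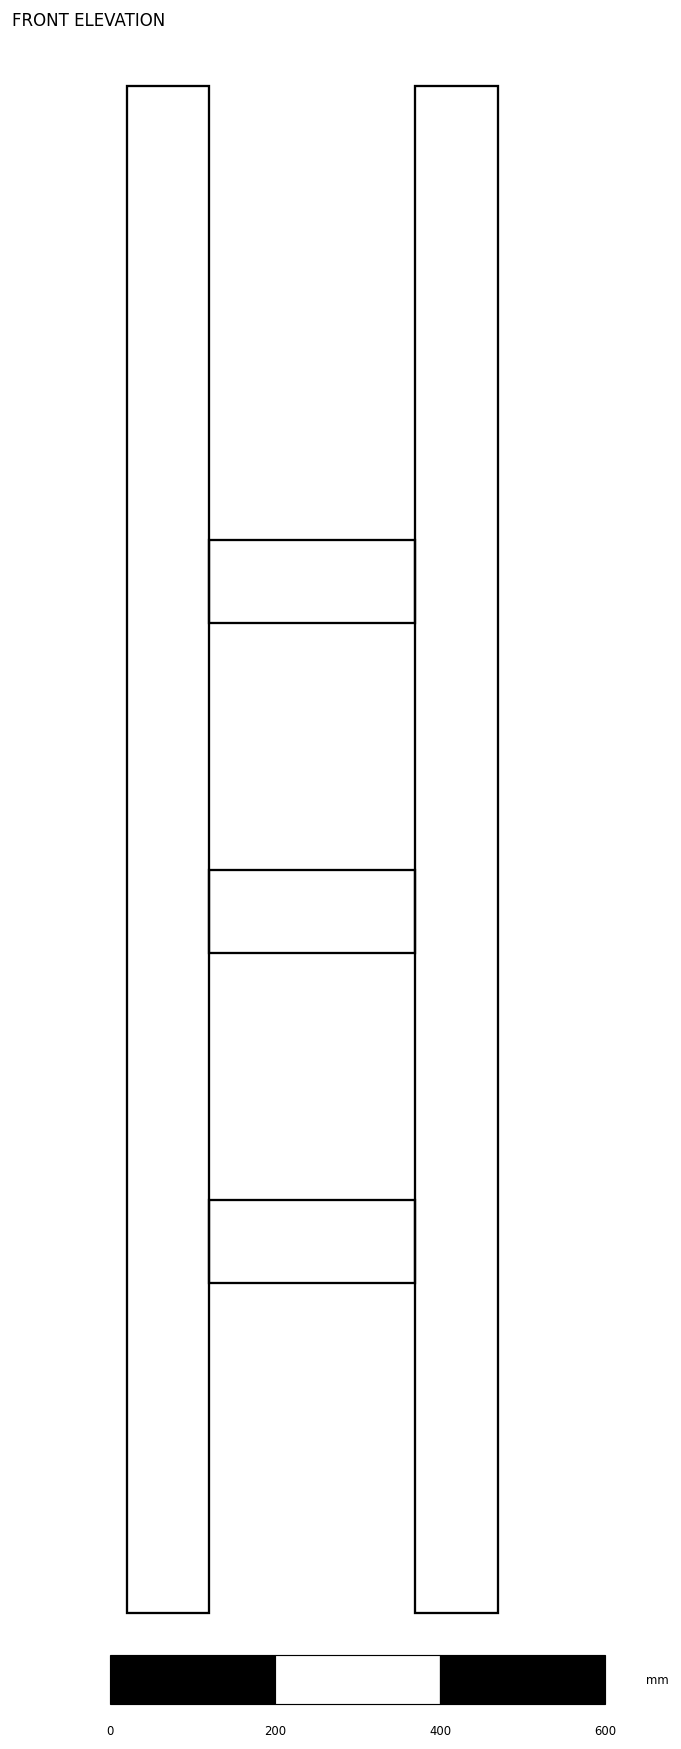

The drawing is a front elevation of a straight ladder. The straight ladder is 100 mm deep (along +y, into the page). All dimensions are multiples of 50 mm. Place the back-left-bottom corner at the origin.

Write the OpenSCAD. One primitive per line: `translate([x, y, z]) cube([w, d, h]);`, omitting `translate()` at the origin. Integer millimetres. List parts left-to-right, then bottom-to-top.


cube([100, 100, 1850]);
translate([100, 0, 400]) cube([250, 100, 100]);
translate([100, 0, 800]) cube([250, 100, 100]);
translate([100, 0, 1200]) cube([250, 100, 100]);
translate([350, 0, 0]) cube([100, 100, 1850]);


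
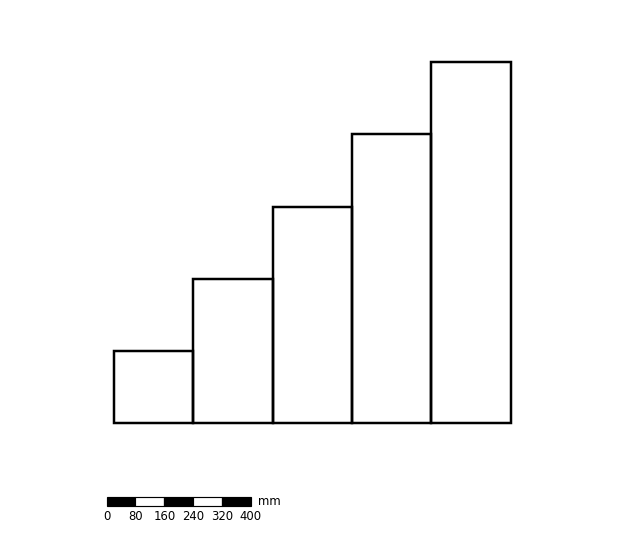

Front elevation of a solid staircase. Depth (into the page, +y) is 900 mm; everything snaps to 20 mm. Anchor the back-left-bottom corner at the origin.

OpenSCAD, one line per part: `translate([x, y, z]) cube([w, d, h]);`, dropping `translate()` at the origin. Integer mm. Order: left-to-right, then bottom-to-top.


cube([220, 900, 200]);
translate([220, 0, 0]) cube([220, 900, 400]);
translate([440, 0, 0]) cube([220, 900, 600]);
translate([660, 0, 0]) cube([220, 900, 800]);
translate([880, 0, 0]) cube([220, 900, 1000]);


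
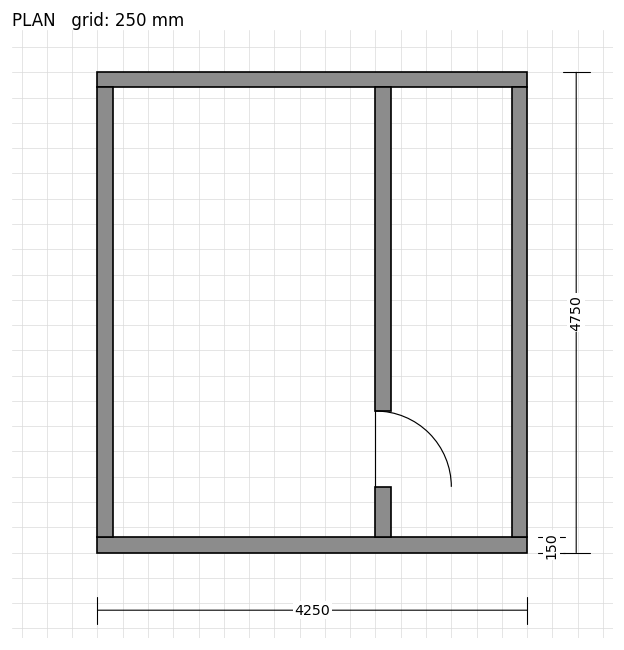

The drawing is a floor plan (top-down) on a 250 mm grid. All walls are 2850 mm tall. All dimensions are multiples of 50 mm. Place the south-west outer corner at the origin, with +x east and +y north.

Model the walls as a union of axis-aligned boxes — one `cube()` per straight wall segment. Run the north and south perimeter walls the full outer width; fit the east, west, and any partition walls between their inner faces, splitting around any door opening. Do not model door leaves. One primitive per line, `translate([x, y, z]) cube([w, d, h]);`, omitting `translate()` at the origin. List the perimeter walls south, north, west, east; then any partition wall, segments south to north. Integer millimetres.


cube([4250, 150, 2850]);
translate([0, 4600, 0]) cube([4250, 150, 2850]);
translate([0, 150, 0]) cube([150, 4450, 2850]);
translate([4100, 150, 0]) cube([150, 4450, 2850]);
translate([2750, 150, 0]) cube([150, 500, 2850]);
translate([2750, 1400, 0]) cube([150, 3200, 2850]);


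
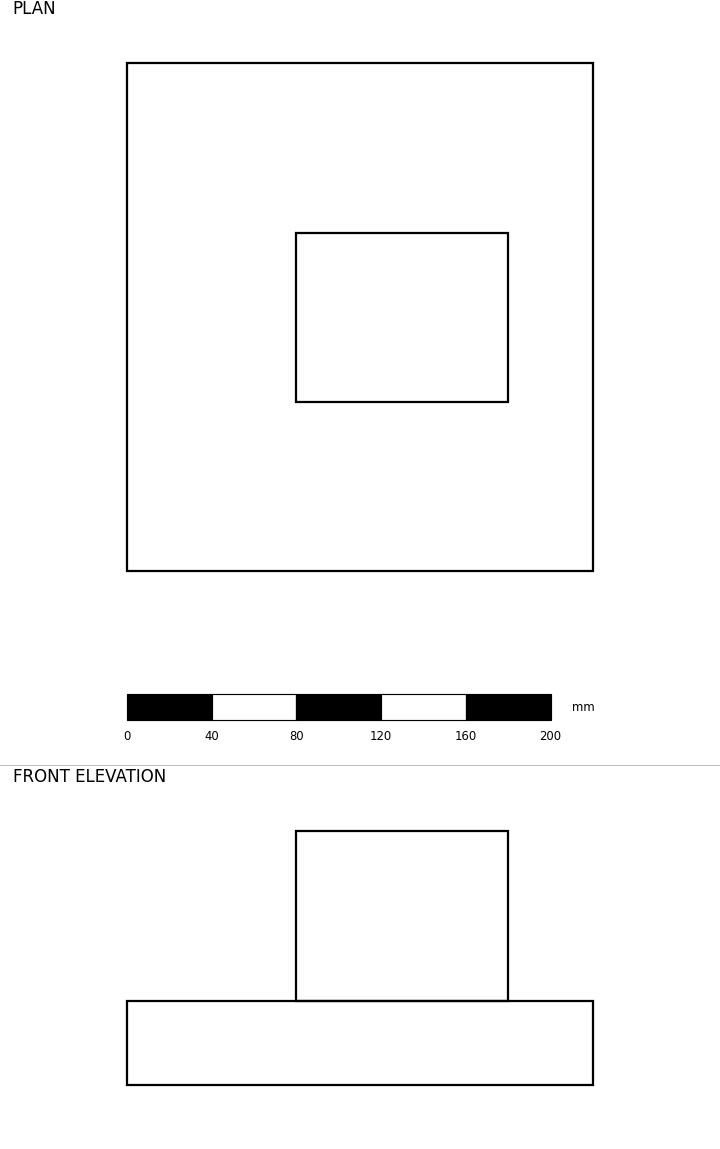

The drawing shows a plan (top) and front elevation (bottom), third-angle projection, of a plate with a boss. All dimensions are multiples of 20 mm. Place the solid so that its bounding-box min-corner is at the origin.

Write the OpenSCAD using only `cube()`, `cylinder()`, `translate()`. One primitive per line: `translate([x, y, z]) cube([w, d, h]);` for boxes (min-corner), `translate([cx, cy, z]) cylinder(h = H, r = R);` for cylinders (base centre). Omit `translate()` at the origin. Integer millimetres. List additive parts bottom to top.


cube([220, 240, 40]);
translate([80, 80, 40]) cube([100, 80, 80]);


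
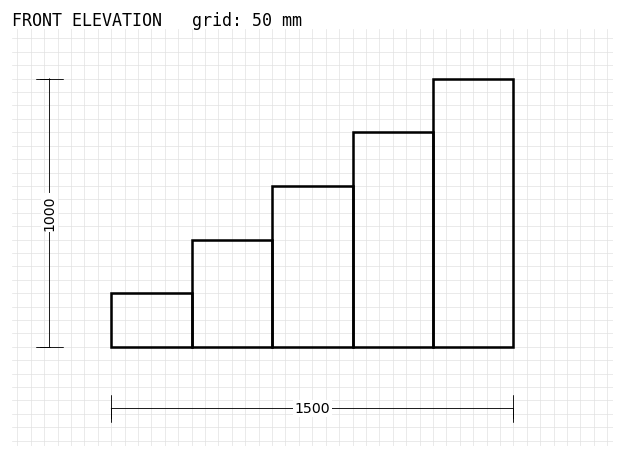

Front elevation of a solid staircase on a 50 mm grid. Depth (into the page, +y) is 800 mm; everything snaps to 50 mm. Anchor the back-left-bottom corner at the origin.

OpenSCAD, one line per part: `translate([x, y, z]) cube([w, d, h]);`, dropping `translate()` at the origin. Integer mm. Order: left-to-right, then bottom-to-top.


cube([300, 800, 200]);
translate([300, 0, 0]) cube([300, 800, 400]);
translate([600, 0, 0]) cube([300, 800, 600]);
translate([900, 0, 0]) cube([300, 800, 800]);
translate([1200, 0, 0]) cube([300, 800, 1000]);


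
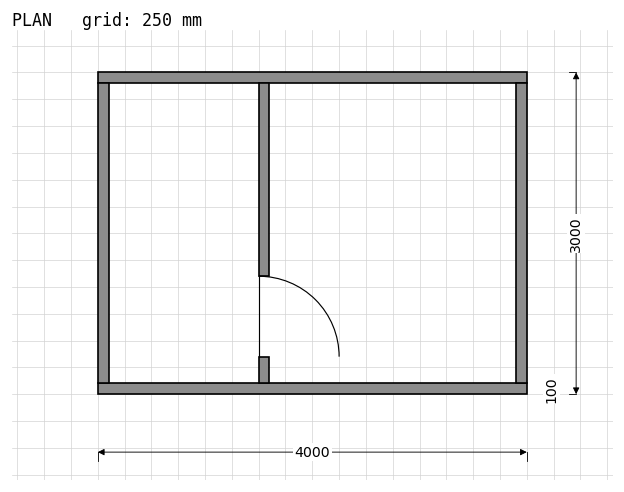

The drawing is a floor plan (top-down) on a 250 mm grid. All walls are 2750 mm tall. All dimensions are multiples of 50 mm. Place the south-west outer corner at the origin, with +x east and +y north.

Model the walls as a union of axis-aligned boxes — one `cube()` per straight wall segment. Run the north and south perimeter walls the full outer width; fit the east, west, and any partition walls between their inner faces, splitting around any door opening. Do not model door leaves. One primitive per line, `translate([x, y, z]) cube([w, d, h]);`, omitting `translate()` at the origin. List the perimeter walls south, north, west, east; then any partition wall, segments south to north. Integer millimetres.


cube([4000, 100, 2750]);
translate([0, 2900, 0]) cube([4000, 100, 2750]);
translate([0, 100, 0]) cube([100, 2800, 2750]);
translate([3900, 100, 0]) cube([100, 2800, 2750]);
translate([1500, 100, 0]) cube([100, 250, 2750]);
translate([1500, 1100, 0]) cube([100, 1800, 2750]);


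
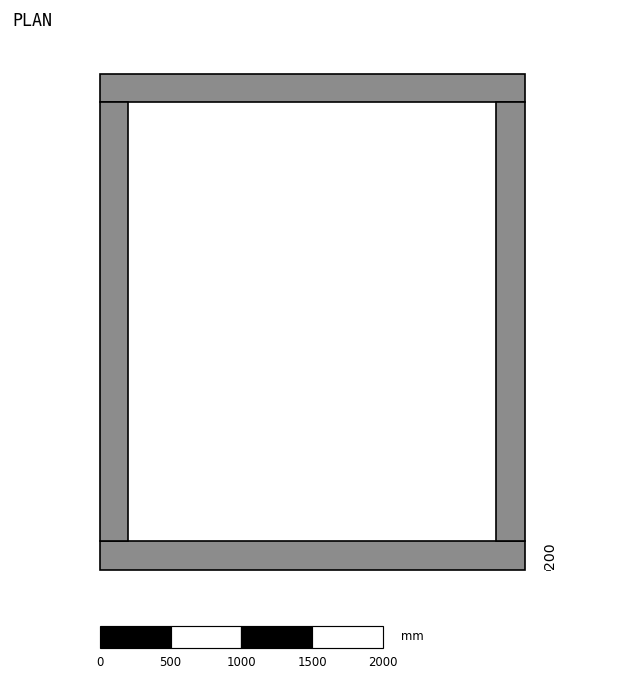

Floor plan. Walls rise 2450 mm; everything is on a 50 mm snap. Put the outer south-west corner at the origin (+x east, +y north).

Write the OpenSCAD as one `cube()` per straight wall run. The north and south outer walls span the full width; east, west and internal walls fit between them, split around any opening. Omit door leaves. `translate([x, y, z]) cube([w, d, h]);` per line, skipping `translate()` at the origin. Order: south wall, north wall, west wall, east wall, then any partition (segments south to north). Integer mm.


cube([3000, 200, 2450]);
translate([0, 3300, 0]) cube([3000, 200, 2450]);
translate([0, 200, 0]) cube([200, 3100, 2450]);
translate([2800, 200, 0]) cube([200, 3100, 2450]);


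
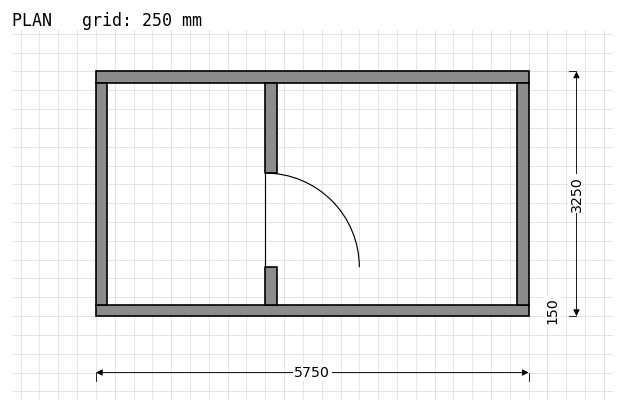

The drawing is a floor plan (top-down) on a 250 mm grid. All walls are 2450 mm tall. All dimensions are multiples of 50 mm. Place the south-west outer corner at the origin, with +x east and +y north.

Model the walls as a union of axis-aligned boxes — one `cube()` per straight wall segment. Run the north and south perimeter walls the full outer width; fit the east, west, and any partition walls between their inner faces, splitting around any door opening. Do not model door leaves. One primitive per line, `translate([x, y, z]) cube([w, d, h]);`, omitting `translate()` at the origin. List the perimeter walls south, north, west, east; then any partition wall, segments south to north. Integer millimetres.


cube([5750, 150, 2450]);
translate([0, 3100, 0]) cube([5750, 150, 2450]);
translate([0, 150, 0]) cube([150, 2950, 2450]);
translate([5600, 150, 0]) cube([150, 2950, 2450]);
translate([2250, 150, 0]) cube([150, 500, 2450]);
translate([2250, 1900, 0]) cube([150, 1200, 2450]);
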